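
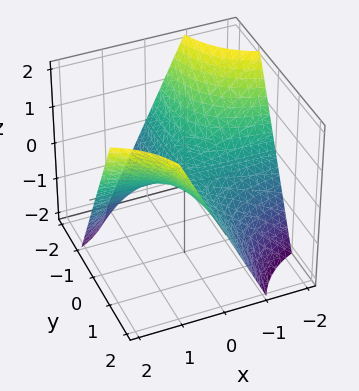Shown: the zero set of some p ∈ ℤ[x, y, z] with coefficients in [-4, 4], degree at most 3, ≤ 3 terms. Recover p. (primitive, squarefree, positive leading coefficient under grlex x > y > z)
x*y - z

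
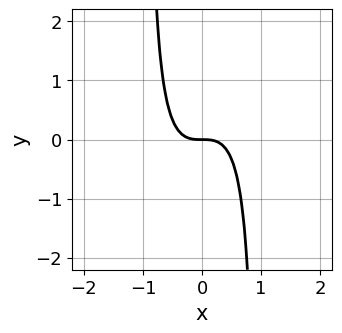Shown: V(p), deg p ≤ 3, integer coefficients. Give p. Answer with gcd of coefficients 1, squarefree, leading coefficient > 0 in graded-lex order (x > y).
2*x^3 - x^2*y + y

(a) deg p = 3. The shape is more complex than any degree-2 curve.
(b) Reading off the gridlines: it crosses the x-axis at the gridline x = 0; it meets the y-axis at y = 0 (among the integer gridlines).
(c) These observations pin down the coefficients.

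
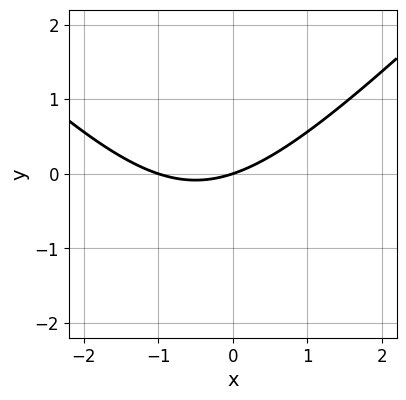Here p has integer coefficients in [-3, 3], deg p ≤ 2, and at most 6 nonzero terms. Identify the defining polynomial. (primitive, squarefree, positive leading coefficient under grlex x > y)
deg p = 2. A generic line meets the curve in up to 2 points.
Observable constraints: the x-axis gridline crossings are at x ∈ {-1, 0}; it crosses the y-axis at the gridline y = 0.
Fitting integer coefficients to these (and the overall shape) gives p.

x^2 - y^2 + x - 3*y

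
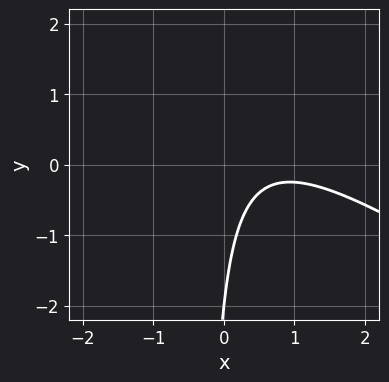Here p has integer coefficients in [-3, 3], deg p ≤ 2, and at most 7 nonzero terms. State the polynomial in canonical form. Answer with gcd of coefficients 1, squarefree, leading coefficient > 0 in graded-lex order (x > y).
(a) deg p = 2.
(b) From the axis intercepts and sections: the curve avoids every integer x-axis point in the box; it crosses the y-axis at the gridline y = -2.
(c) These observations pin down the coefficients.

2*x^2 + 3*x*y - 3*x + y + 2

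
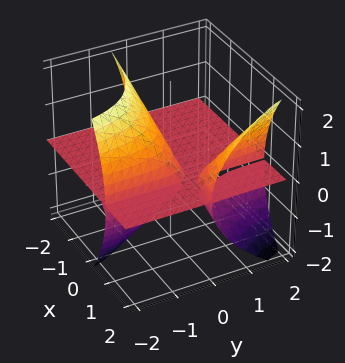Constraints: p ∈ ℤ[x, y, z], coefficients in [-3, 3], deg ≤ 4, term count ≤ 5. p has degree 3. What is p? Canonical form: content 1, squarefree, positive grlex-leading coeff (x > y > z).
There are 3 components.
deg p = 3.
Checking where it meets the axes: the visible y-axis segment lies entirely on the surface; every point of the x-axis in the box is on the surface.
The integer polynomial consistent with all of this is the stated p.

3*x*y*z - z^3 - 3*y*z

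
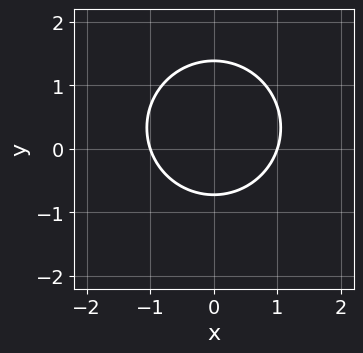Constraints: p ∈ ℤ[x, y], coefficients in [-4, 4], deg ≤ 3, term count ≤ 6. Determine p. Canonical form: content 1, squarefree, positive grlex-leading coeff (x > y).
3*x^2 + 3*y^2 - 2*y - 3

(a) deg p = 2. The shape is more complex than any degree-1 curve.
(b) Symmetries: the x ↦ −x reflection is a symmetry, so x appears only in even powers.
(c) From the visible intercepts: the x-axis gridline crossings are at x ∈ {-1, 1}.
(d) Matching integer coefficients to the picture gives p.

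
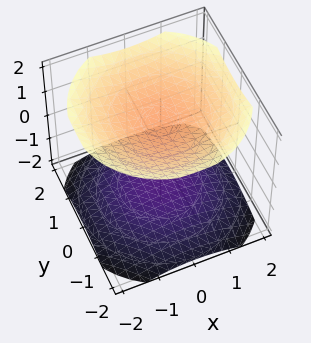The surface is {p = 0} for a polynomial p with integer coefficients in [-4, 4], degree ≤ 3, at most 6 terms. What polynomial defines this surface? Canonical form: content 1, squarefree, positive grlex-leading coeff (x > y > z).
x^2 + y^2 - 2*z^2 + 3

(a) The picture has 2 separate pieces. Treating them together as one polynomial.
(b) The degree is 2 — the shape is more complex than any degree-1 surface.
(c) Symmetries: every cross-section ⟂ z is a circle, so x, y appear only via x² + y².
(d) From the visible intercepts: it misses every integer gridline on the x-axis; it misses every integer gridline on the y-axis.
(e) Assembling these constraints gives the stated polynomial.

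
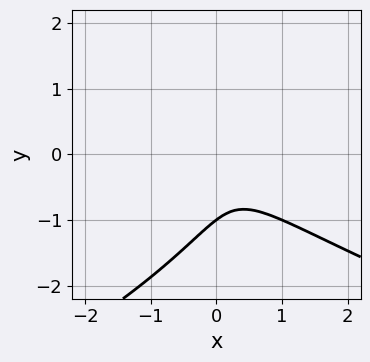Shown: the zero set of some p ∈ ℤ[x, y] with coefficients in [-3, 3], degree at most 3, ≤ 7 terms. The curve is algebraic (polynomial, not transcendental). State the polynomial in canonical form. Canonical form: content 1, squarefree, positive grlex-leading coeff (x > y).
(a) Degree: no degree-2 curve has this shape, so deg p = 3.
(b) From the axis intercepts and sections: one y-axis crossing is at y = -1; it misses every integer gridline on the x-axis.
(c) Matching integer coefficients to the picture gives p.

2*y^3 + 3*x^2 + 3*x*y + y^2 + 1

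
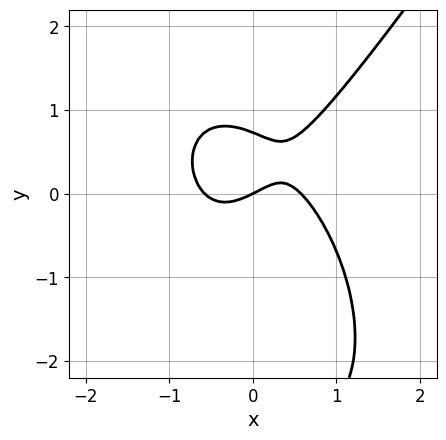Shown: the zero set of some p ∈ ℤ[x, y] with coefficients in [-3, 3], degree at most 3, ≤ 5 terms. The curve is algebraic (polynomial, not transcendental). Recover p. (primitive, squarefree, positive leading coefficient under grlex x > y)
Degree: no degree-2 curve has this shape, so deg p = 3.
Observable constraints: it meets the y-axis at y = 0 (among the integer gridlines); it meets the x-axis at x = 0 (among the integer gridlines).
Solving for integer coefficients yields p as stated.

3*x^3 - y^3 - 2*y^2 - x + 2*y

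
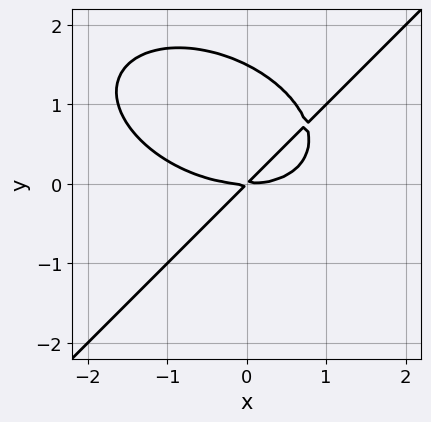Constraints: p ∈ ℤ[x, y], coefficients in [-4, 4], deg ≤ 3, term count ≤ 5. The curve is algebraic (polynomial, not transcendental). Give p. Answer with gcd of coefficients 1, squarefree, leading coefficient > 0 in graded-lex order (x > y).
The degree is 3 — no degree-2 curve has this shape.
Reading off the gridlines: one y-axis crossing is at y = 0; it meets the x-axis at x = 0 (among the integer gridlines).
The integer polynomial consistent with all of this is the stated p.

x^3 + x*y^2 - 2*y^3 - 3*x*y + 3*y^2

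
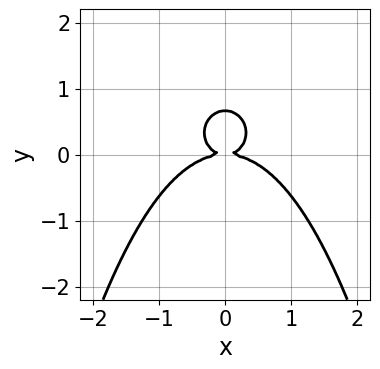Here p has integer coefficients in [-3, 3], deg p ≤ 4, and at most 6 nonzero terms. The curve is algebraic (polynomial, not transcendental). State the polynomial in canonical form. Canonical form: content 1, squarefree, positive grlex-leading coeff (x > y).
2*x^4 + 2*x^2*y^2 + 2*x^2*y + 3*y^3 - 2*y^2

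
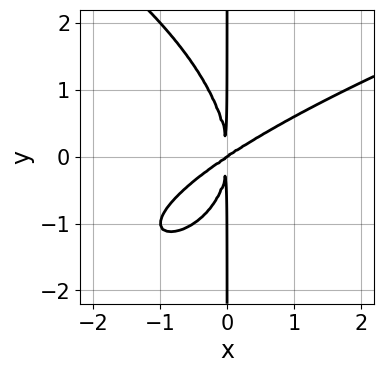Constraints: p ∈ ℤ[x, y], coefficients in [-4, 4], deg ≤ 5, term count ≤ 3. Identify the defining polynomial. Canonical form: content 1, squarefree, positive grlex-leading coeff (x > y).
The degree is 4 — a generic line meets the curve in up to 4 points.
Against the integer gridlines: the visible y-axis segment lies entirely on the curve; it meets the x-axis at x = 0 (among the integer gridlines).
The integer polynomial consistent with all of this is the stated p.

x*y^3 - 2*x^3 + 3*x^2*y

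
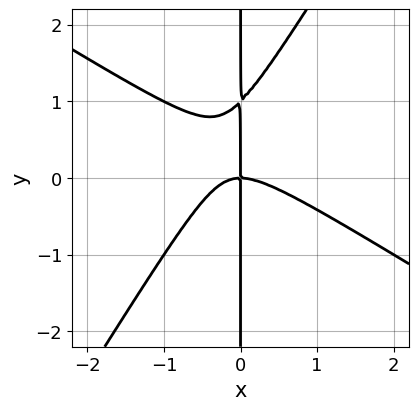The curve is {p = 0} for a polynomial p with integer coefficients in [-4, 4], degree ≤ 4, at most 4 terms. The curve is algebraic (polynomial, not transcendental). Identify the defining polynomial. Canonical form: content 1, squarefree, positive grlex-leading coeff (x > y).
(a) The degree is 3 — a generic line meets the curve in up to 3 points.
(b) Checking where it meets the axes: every point of the y-axis in the box is on the curve; it crosses the x-axis at the gridline x = 0.
(c) Putting this together gives p.

x^3 + x^2*y - x*y^2 + x*y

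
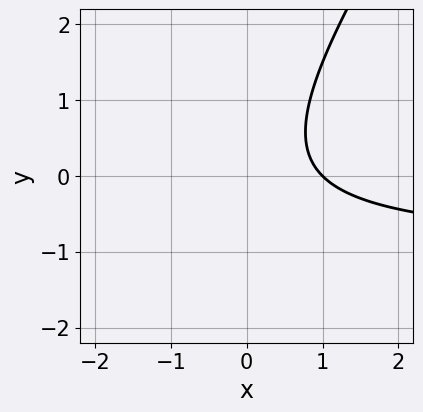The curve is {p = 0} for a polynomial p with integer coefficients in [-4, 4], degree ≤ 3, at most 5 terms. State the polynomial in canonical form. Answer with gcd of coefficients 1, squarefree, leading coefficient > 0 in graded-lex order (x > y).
3*x*y - 2*y^2 + 3*x - 3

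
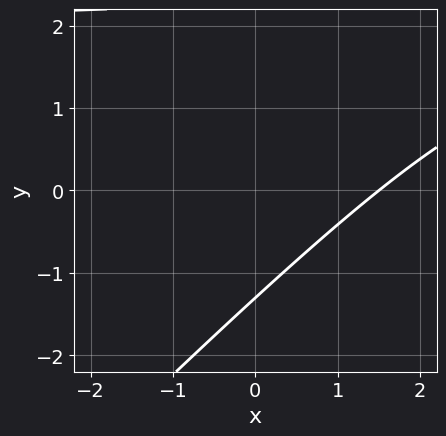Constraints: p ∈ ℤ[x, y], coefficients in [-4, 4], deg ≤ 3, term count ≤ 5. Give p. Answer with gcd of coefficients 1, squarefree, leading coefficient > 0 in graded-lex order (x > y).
(a) deg p = 2. No degree-1 curve has this shape.
(b) Matching integer coefficients to the picture gives p.

x*y - y^2 - 2*x + y + 3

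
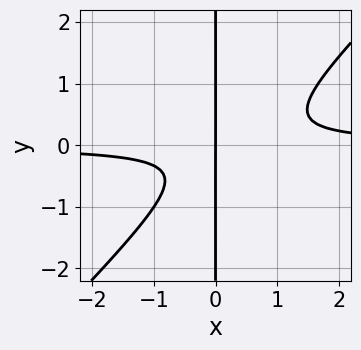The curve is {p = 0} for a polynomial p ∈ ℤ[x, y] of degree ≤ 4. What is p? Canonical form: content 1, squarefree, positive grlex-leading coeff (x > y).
The degree is 3 — the shape is more complex than any degree-2 curve.
From the visible intercepts: the visible y-axis segment lies entirely on the curve; it crosses the x-axis at the gridline x = 0.
Putting this together gives p.

3*x^2*y - 3*x*y^2 - x*y - x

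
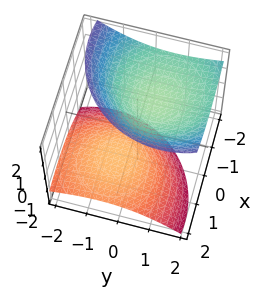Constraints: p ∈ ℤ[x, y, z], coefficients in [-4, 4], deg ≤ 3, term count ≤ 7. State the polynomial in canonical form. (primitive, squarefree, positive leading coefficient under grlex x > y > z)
First, I count 2 distinct pieces. They look like related sheets of one shape, so recover p as a whole.
Next, deg p = 2. The shape is more complex than any degree-1 surface.
Next, observable constraints: no y-intercept at any integer in the box; among the integer gridlines, it crosses the z-axis at z ∈ {-1, 1}.
Finally, these observations pin down the coefficients.

2*x^2 + 3*x*z + 2*y^2 - 2*y*z - 3*z^2 + 3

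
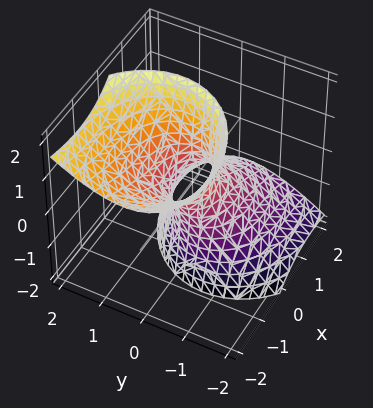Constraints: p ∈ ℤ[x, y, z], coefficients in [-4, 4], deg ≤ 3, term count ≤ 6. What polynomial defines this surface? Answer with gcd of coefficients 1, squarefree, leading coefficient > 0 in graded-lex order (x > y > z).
2*x^2 + 3*x*z + 3*y^2 - 2*y*z - z^2 - 1

First, the degree is 2 — the shape is more complex than any degree-1 surface.
Next, reading off the gridlines: it misses every integer gridline on the z-axis.
Finally, assembling these constraints gives the stated polynomial.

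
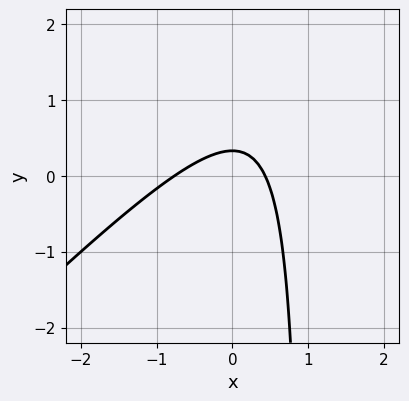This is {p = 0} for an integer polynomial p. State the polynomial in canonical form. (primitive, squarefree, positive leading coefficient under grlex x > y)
3*x^2 - 3*x*y + x + 3*y - 1

Degree: a generic line meets the curve in up to 2 points, so deg p = 2.
The integer polynomial consistent with all of this is the stated p.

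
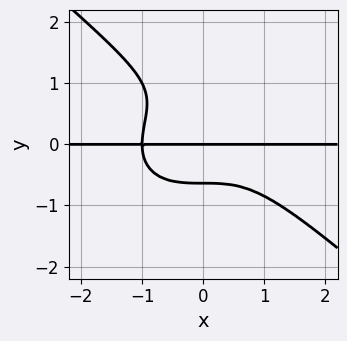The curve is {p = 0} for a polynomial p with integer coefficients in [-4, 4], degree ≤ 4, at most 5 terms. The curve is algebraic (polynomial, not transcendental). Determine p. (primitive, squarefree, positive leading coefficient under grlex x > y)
2*x^3*y + 3*y^4 - 3*y^3 + 2*y

1. The degree is 4 — no degree-3 curve has this shape.
2. Against the integer gridlines: it meets the y-axis at y = 0 (among the integer gridlines); every point of the x-axis in the box is on the curve.
3. The integer polynomial consistent with all of this is the stated p.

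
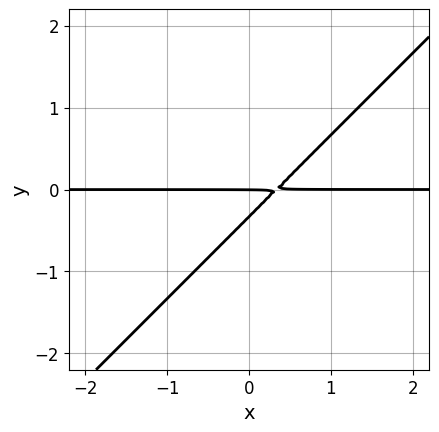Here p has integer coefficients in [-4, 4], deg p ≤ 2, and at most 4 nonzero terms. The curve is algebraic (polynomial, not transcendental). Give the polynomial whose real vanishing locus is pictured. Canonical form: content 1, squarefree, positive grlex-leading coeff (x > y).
3*x*y - 3*y^2 - y

1. deg p = 2.
2. Against the integer gridlines: it meets the y-axis at y = 0 (among the integer gridlines); every point of the x-axis in the box is on the curve.
3. Solving for integer coefficients yields p as stated.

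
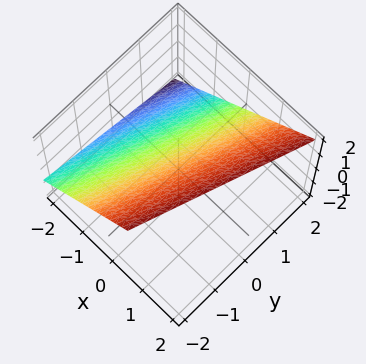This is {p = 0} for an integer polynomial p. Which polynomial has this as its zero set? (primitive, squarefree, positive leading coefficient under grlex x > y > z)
First, deg p = 1. The surface is flat (a plane).
Next, from the visible intercepts: it crosses the y-axis at the gridline y = 2.
Finally, fitting integer coefficients to these (and the overall shape) gives p.

3*x - y - 3*z + 2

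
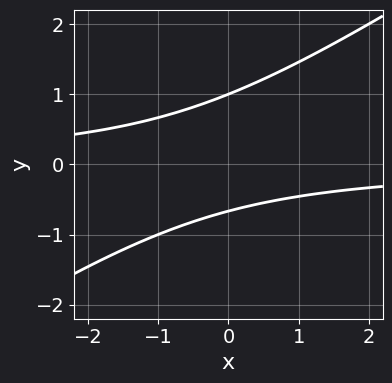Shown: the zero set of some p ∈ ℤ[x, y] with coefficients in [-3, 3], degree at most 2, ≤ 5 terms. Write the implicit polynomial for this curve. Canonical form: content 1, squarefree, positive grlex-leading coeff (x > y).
2*x*y - 3*y^2 + y + 2

The degree is 2 — the shape is more complex than any degree-1 curve.
From the visible intercepts: the curve avoids every integer x-axis point in the box; it crosses the y-axis at the gridline y = 1.
Assembling these constraints gives the stated polynomial.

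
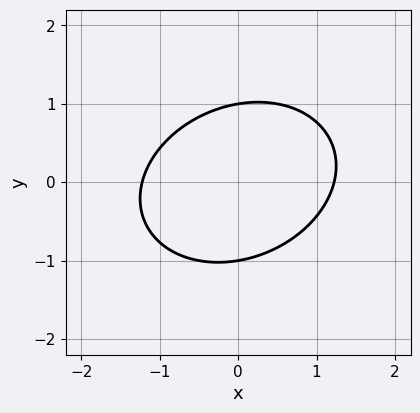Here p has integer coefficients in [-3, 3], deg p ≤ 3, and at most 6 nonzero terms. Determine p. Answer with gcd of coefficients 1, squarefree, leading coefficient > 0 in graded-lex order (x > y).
2*x^2 - x*y + 3*y^2 - 3

deg p = 2.
Reading off the gridlines: among the integer gridlines, it crosses the y-axis at y ∈ {-1, 1}.
These observations pin down the coefficients.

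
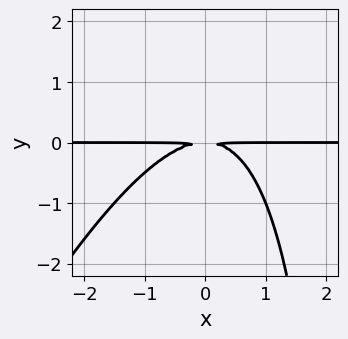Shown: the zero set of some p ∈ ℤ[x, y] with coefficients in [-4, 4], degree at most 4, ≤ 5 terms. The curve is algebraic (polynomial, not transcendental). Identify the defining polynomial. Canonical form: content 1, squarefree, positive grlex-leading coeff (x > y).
First, deg p = 3. A generic line meets the curve in up to 3 points.
Then, observable constraints: the visible x-axis segment lies entirely on the curve.
Finally, putting this together gives p.

2*x^2*y - x*y^2 + 3*y^2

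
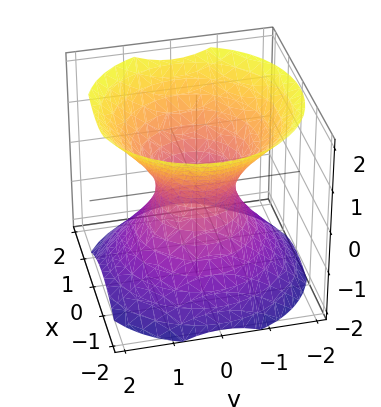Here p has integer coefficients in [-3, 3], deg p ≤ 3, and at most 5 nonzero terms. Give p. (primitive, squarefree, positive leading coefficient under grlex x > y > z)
3*x^2 + 3*y^2 - 3*z^2 - 2

Degree: one connected sheet with a waist; a quadric, so deg p = 2.
Symmetries: it's symmetric under z → −z, forcing even powers of z; the z-axis is an axis of rotation, so x and y enter only as x² + y².
Observable constraints: a circular section at z = 0 has radius between 0 and 1; it misses every integer gridline on the z-axis.
The integer polynomial consistent with all of this is the stated p.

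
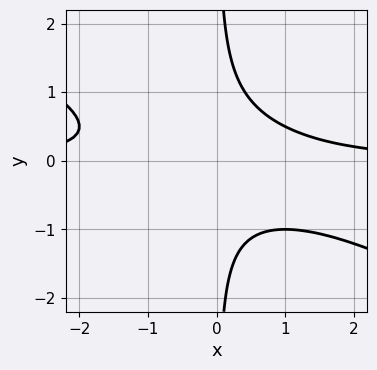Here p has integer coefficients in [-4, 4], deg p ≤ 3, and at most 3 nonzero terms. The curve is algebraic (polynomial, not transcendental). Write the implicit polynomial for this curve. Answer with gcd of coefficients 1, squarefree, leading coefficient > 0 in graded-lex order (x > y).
(a) deg p = 3.
(b) Checking where it meets the axes: no x-intercept at any integer in the box; no y-intercept at any integer in the box.
(c) Together with the visible shape, these determine p as stated.

x^2*y + 2*x*y^2 - 1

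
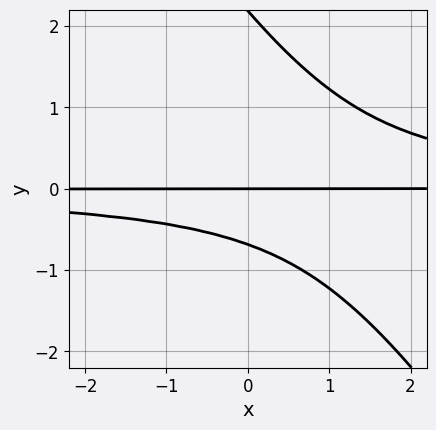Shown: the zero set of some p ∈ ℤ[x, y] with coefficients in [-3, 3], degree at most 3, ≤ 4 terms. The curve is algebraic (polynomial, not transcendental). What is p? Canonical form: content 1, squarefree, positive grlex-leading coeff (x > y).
3*x*y^2 + 2*y^3 - 3*y^2 - 3*y

1. deg p = 3. A generic line meets the curve in up to 3 points.
2. Against the integer gridlines: it meets the y-axis at y = 0 (among the integer gridlines); the visible x-axis segment lies entirely on the curve.
3. Matching integer coefficients to the picture gives p.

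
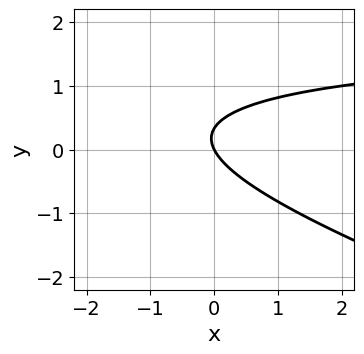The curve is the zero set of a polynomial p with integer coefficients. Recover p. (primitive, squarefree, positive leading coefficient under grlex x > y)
First, deg p = 2. A generic line meets the curve in up to 2 points.
Next, from the visible intercepts: it crosses the x-axis at the gridline x = 0; one y-axis crossing is at y = 0.
Finally, assembling these constraints gives the stated polynomial.

x*y + 3*y^2 - 2*x - y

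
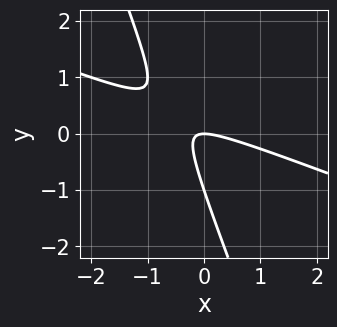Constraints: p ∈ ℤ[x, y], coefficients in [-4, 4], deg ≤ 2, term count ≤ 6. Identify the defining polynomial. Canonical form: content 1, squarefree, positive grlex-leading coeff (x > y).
x^2 + 3*x*y + y^2 + y

Degree: no degree-1 curve has this shape, so deg p = 2.
Against the integer gridlines: one x-axis crossing is at x = 0; the y-axis gridline crossings are at y ∈ {-1, 0}.
The integer polynomial consistent with all of this is the stated p.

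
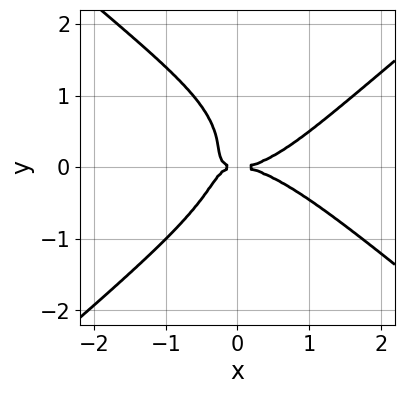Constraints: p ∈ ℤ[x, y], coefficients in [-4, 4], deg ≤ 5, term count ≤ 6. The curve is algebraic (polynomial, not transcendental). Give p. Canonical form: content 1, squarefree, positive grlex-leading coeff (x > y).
(a) The degree is 4 — a generic line meets the curve in up to 4 points.
(b) From the visible intercepts: it crosses the y-axis at the gridline y = 0; it crosses the x-axis at the gridline x = 0.
(c) Matching integer coefficients to the picture gives p.

x^4 - 2*y^4 - 3*x*y^2 + y^3 - y^2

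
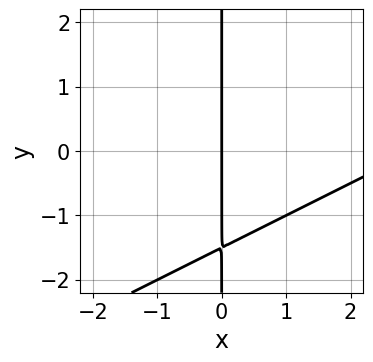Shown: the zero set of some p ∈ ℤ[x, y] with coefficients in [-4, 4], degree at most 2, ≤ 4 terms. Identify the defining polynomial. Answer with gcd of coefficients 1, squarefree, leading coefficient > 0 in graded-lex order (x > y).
x^2 - 2*x*y - 3*x

deg p = 2. The shape is more complex than any degree-1 curve.
Observable constraints: the visible y-axis segment lies entirely on the curve; one x-axis crossing is at x = 0.
Together with the visible shape, these determine p as stated.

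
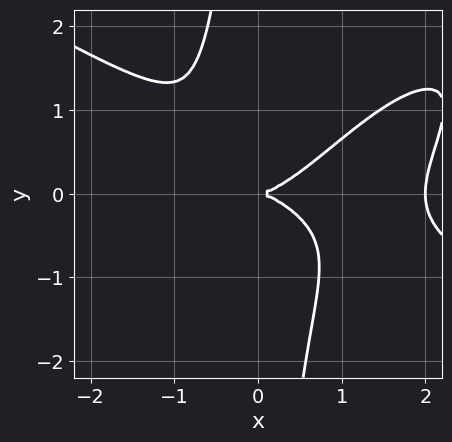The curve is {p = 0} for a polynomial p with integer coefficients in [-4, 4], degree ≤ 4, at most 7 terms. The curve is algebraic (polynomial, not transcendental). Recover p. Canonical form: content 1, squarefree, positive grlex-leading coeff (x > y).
First, the degree is 4 — a generic line meets the curve in up to 4 points.
Then, from the visible intercepts: among the integer gridlines, it crosses the x-axis at x ∈ {0, 2}; it meets the y-axis at y = 0 (among the integer gridlines).
Finally, the integer polynomial consistent with all of this is the stated p.

x^4 - 2*x^2*y^2 + 2*x*y^3 - 2*x^3 + 3*y^2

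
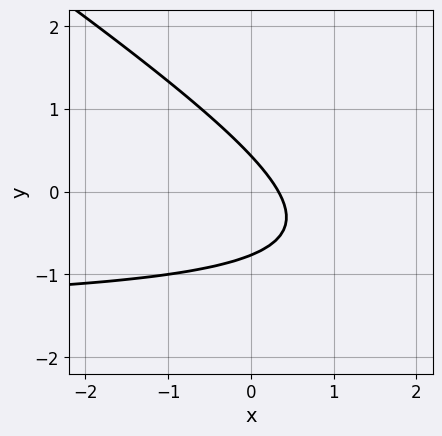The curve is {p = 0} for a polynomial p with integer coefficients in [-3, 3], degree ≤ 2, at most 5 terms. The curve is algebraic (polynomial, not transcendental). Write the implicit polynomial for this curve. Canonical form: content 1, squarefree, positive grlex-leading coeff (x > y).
2*x*y + 3*y^2 + 3*x + y - 1

Degree: no degree-1 curve has this shape, so deg p = 2.
Matching integer coefficients to the picture gives p.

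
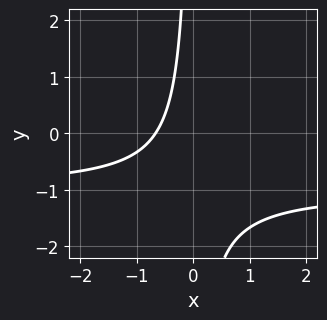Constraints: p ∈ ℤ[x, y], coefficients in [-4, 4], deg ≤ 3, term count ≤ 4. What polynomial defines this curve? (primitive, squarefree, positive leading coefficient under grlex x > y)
3*x*y + 3*x + 2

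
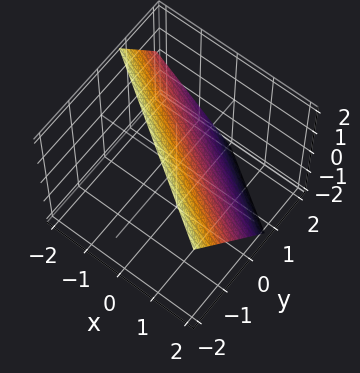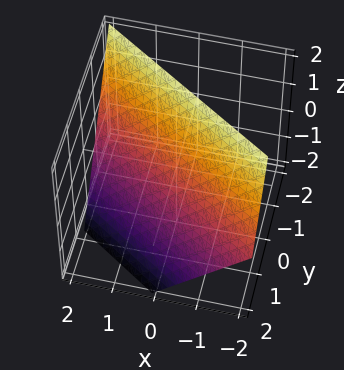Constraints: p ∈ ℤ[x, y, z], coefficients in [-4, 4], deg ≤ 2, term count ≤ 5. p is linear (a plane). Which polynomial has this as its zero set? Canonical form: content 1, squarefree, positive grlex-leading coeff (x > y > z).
2*x + 3*y + 2*z - 2

(a) The degree is 1 — the surface is flat (a plane).
(b) Checking where it meets the axes: one x-axis crossing is at x = 1; it meets the z-axis at z = 1 (among the integer gridlines).
(c) Matching integer coefficients to the picture gives p.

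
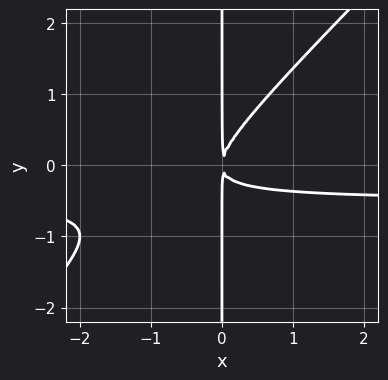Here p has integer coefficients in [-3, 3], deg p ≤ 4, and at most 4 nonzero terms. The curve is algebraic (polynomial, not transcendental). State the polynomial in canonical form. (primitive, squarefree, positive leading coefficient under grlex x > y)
2*x^2*y - 2*x*y^2 + x^2

(a) deg p = 3.
(b) Reading off the gridlines: every point of the y-axis in the box is on the curve.
(c) Matching integer coefficients to the picture gives p.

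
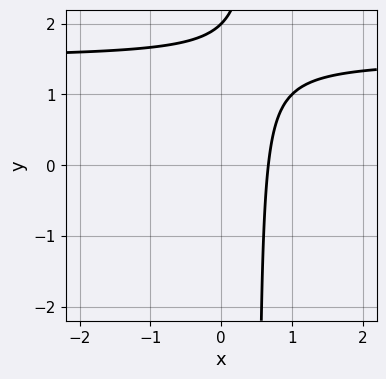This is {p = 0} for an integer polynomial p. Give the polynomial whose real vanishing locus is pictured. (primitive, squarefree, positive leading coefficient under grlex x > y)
First, deg p = 2. The shape is more complex than any degree-1 curve.
Then, from the axis intercepts and sections: it meets the y-axis at y = 2 (among the integer gridlines).
Finally, these observations pin down the coefficients.

2*x*y - 3*x - y + 2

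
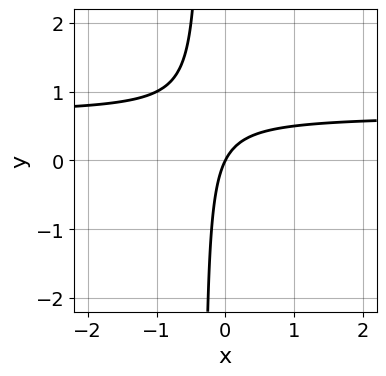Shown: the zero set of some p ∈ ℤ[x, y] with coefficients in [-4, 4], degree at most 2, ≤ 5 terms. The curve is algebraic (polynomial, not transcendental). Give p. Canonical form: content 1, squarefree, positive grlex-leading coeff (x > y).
3*x*y - 2*x + y

1. Degree: a generic line meets the curve in up to 2 points, so deg p = 2.
2. Reading off the gridlines: it crosses the x-axis at the gridline x = 0; one y-axis crossing is at y = 0.
3. Together with the visible shape, these determine p as stated.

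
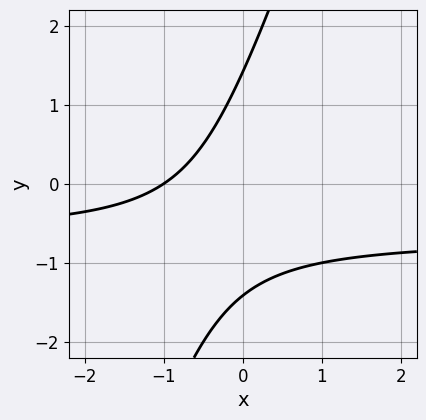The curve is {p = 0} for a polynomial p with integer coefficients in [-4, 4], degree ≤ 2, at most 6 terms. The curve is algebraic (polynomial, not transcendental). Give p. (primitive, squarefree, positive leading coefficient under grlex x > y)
3*x*y - y^2 + 2*x + 2

The degree is 2 — a generic line meets the curve in up to 2 points.
Against the integer gridlines: one x-axis crossing is at x = -1.
Fitting integer coefficients to these (and the overall shape) gives p.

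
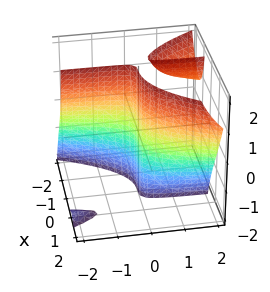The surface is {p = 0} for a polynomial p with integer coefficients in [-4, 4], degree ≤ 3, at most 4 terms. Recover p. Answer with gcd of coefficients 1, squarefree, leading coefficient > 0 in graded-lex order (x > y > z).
1. There are 3 components. Treating them together as one polynomial.
2. The degree is 3 — a generic line meets the surface in up to 3 points.
3. Checking where it meets the axes: the visible z-axis segment lies entirely on the surface; it crosses the x-axis at the gridline x = 0; it meets the y-axis at y = 0 (among the integer gridlines).
4. The integer polynomial consistent with all of this is the stated p.

2*x^3 - 2*x*y*z - x*y - 2*y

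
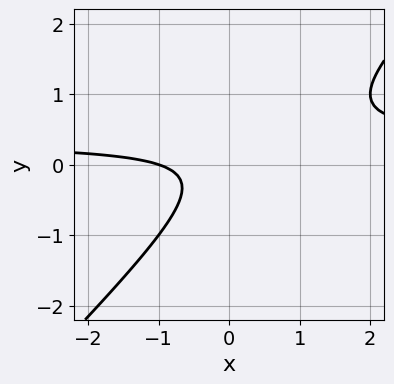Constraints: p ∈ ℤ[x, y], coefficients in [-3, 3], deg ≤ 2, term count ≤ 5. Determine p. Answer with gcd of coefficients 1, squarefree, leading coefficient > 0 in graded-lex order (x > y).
3*x*y - 3*y^2 - x - 1

Degree: a generic line meets the curve in up to 2 points, so deg p = 2.
Checking where it meets the axes: it meets the x-axis at x = -1 (among the integer gridlines); it misses every integer gridline on the y-axis.
The integer polynomial consistent with all of this is the stated p.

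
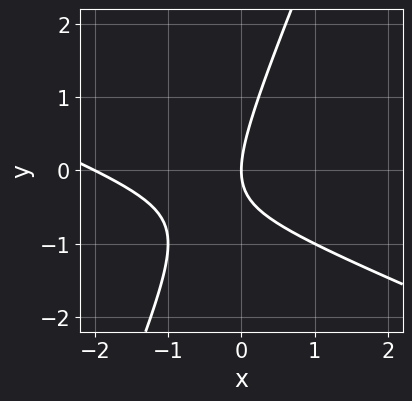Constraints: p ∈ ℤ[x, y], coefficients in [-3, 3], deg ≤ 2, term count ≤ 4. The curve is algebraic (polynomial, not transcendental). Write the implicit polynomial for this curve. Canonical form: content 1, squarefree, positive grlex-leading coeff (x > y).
x^2 + 2*x*y - y^2 + 2*x

First, deg p = 2. A generic line meets the curve in up to 2 points.
Then, from the visible intercepts: the x-axis gridline crossings are at x ∈ {-2, 0}; one y-axis crossing is at y = 0.
Finally, the integer polynomial consistent with all of this is the stated p.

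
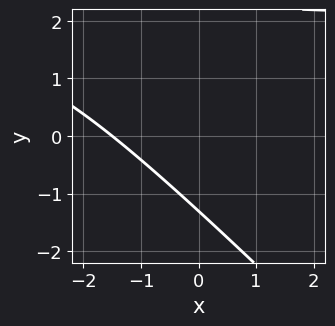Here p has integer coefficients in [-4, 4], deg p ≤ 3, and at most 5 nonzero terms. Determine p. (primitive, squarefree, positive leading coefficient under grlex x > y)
x*y + y^2 - 2*x - y - 3

1. deg p = 2. A generic line meets the curve in up to 2 points.
2. Matching integer coefficients to the picture gives p.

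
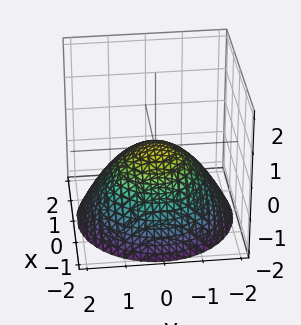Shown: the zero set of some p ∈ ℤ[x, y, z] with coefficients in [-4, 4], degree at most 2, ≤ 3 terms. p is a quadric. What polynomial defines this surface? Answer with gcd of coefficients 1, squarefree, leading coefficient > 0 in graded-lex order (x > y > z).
Degree: a paraboloid; a quadric, so deg p = 2.
By symmetry, the z-axis is an axis of rotation, so x and y enter only as x² + y².
Observable constraints: it crosses the x-axis at the gridline x = 0; one z-axis crossing is at z = 0; a circular section at z = -1 has radius between 1 and 2; one y-axis crossing is at y = 0.
Together with the visible shape, these determine p as stated.

x^2 + y^2 + 2*z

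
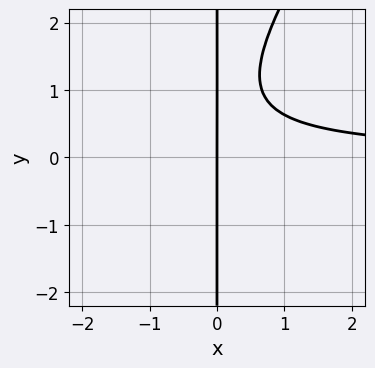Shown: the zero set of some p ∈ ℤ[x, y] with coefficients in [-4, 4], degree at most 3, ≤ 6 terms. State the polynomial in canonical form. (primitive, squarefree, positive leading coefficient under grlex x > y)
3*x^2*y - 2*x*y^2 + 3*x*y - 3*x

1. Degree: a generic line meets the curve in up to 3 points, so deg p = 3.
2. Against the integer gridlines: it meets the x-axis at x = 0 (among the integer gridlines); every point of the y-axis in the box is on the curve.
3. Assembling these constraints gives the stated polynomial.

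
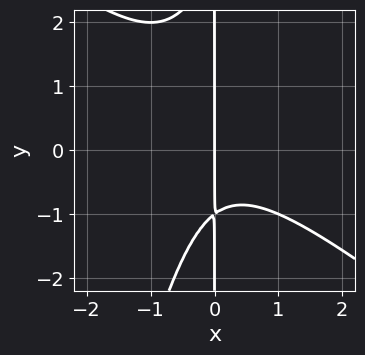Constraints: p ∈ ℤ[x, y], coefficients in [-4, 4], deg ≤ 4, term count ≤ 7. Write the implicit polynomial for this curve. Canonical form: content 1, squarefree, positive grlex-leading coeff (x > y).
3*x^3 + 3*x^2*y - x*y^2 + 2*x*y + 3*x

1. The degree is 3 — no degree-2 curve has this shape.
2. Observable constraints: it meets the x-axis at x = 0 (among the integer gridlines); every point of the y-axis in the box is on the curve.
3. Solving for integer coefficients yields p as stated.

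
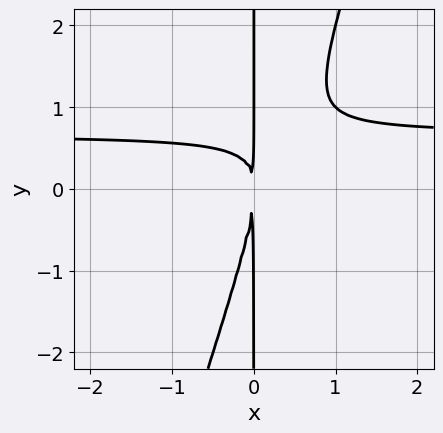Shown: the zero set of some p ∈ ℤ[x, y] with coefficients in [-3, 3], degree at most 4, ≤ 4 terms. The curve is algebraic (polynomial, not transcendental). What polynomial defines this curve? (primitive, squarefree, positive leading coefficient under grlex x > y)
First, the degree is 3 — a generic line meets the curve in up to 3 points.
Next, from the visible intercepts: every point of the y-axis in the box is on the curve.
Finally, matching integer coefficients to the picture gives p.

3*x^2*y - x*y^2 - 2*x^2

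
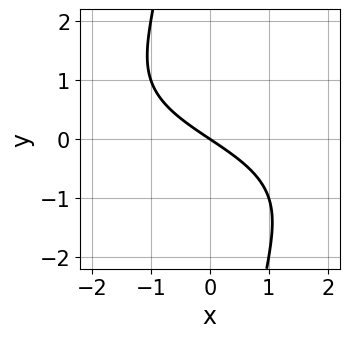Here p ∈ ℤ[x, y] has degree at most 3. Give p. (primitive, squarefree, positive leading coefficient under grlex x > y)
x*y^2 + 2*x + 3*y

1. Degree: the shape is more complex than any degree-2 curve, so deg p = 3.
2. From the axis intercepts and sections: it meets the y-axis at y = 0 (among the integer gridlines); it meets the x-axis at x = 0 (among the integer gridlines).
3. The integer polynomial consistent with all of this is the stated p.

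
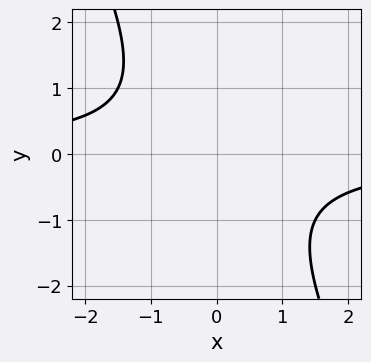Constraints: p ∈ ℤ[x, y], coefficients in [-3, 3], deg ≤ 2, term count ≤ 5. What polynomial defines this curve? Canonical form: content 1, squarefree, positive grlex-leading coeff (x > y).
2*x*y + y^2 + 2

First, degree: the shape is more complex than any degree-1 curve, so deg p = 2.
Then, against the integer gridlines: the curve avoids every integer y-axis point in the box; the curve avoids every integer x-axis point in the box.
Finally, matching integer coefficients to the picture gives p.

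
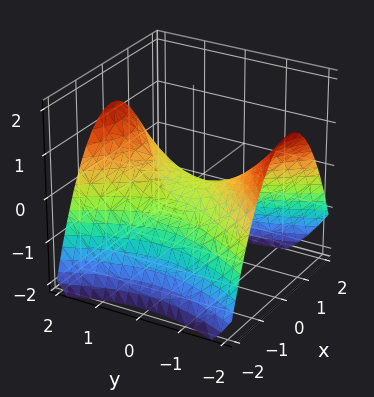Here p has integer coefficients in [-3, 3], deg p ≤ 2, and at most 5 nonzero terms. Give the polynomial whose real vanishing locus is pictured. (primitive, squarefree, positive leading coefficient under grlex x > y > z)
2*x^2 - y^2 + 3*z

(a) The degree is 2 — a hyperbolic paraboloid; a quadric.
(b) Symmetries: mirror symmetry y ↦ −y ⇒ only even powers of y; mirror symmetry x ↦ −x ⇒ only even powers of x.
(c) Against the integer gridlines: it crosses the x-axis at the gridline x = 0; one z-axis crossing is at z = 0; it meets the y-axis at y = 0 (among the integer gridlines).
(d) Together with the visible shape, these determine p as stated.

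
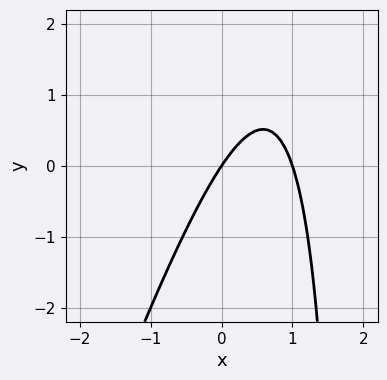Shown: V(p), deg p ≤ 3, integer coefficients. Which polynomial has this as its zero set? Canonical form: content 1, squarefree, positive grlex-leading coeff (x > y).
3*x^2 - x*y - 3*x + 2*y

The degree is 2 — the shape is more complex than any degree-1 curve.
Observable constraints: it crosses the y-axis at the gridline y = 0; the x-axis gridline crossings are at x ∈ {0, 1}.
Together with the visible shape, these determine p as stated.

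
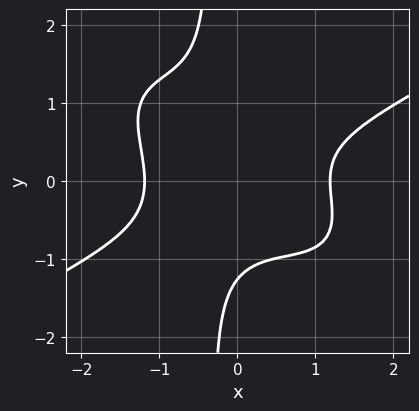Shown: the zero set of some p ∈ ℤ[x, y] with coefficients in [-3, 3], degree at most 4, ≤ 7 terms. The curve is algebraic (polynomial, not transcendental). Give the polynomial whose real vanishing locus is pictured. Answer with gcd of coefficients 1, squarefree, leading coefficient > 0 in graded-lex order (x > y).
(a) Degree: no degree-3 curve has this shape, so deg p = 4.
(b) Solving for integer coefficients yields p as stated.

x^4 - 2*x^2*y^2 - 3*x*y^3 - y^3 - 2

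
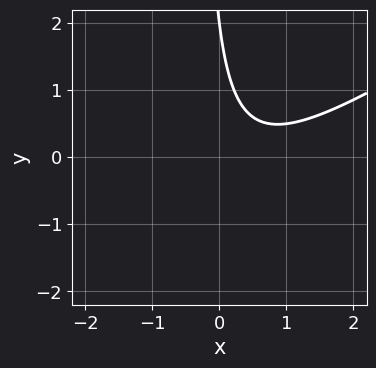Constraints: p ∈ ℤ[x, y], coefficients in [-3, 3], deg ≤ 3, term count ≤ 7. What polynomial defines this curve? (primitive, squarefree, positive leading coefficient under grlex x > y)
2*x^2 - 3*x*y - 2*x - y + 2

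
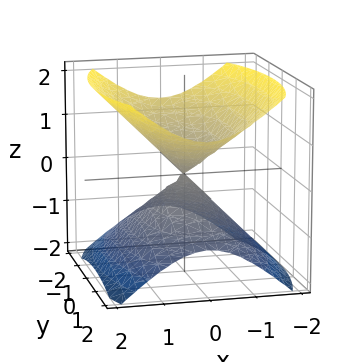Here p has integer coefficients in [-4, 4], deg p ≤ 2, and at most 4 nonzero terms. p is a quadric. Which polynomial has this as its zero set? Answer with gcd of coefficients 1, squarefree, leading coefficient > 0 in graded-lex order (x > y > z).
There are 2 components. Treating them together as one polynomial.
Degree: a double cone through the origin; a quadric, so deg p = 2.
Symmetries: mirror symmetry z ↦ −z ⇒ only even powers of z; mirror symmetry y ↦ −y ⇒ only even powers of y; the x ↦ −x reflection is a symmetry, so x appears only in even powers.
Reading off the gridlines: it crosses the x-axis at the gridline x = 0; it meets the y-axis at y = 0 (among the integer gridlines); it crosses the z-axis at the gridline z = 0.
Matching integer coefficients to the picture gives p.

3*x^2 + y^2 - 3*z^2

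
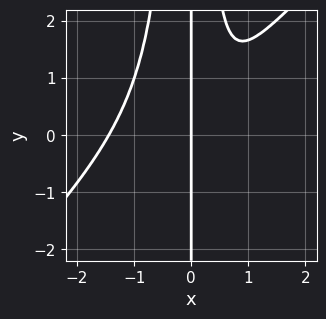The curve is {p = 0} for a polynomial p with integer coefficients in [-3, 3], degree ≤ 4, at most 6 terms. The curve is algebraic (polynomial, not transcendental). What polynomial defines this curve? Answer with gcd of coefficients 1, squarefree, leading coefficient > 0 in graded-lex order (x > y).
3*x^4 - 3*x^3*y + 2*x^3 - 2*x^2 + 2*x

The degree is 4 — the shape is more complex than any degree-3 curve.
Checking where it meets the axes: the visible y-axis segment lies entirely on the curve; it crosses the x-axis at the gridline x = 0.
Putting this together gives p.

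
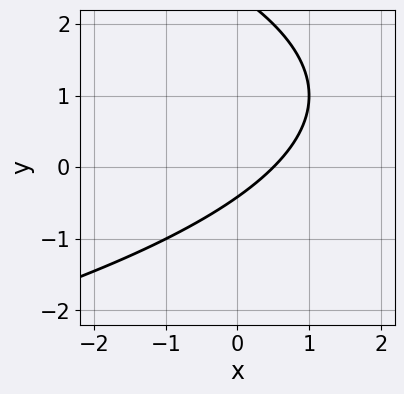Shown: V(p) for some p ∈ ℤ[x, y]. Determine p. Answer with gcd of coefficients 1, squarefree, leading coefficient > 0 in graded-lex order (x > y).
deg p = 2. A generic line meets the curve in up to 2 points.
Solving for integer coefficients yields p as stated.

y^2 + 2*x - 2*y - 1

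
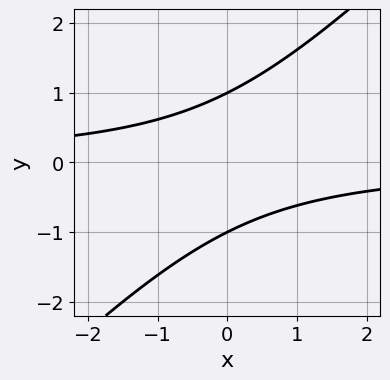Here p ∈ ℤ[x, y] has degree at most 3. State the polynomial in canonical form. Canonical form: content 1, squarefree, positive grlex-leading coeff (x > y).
x*y - y^2 + 1

First, deg p = 2. A generic line meets the curve in up to 2 points.
Next, checking where it meets the axes: the y-axis gridline crossings are at y ∈ {-1, 1}; no x-intercept at any integer in the box.
Finally, these observations pin down the coefficients.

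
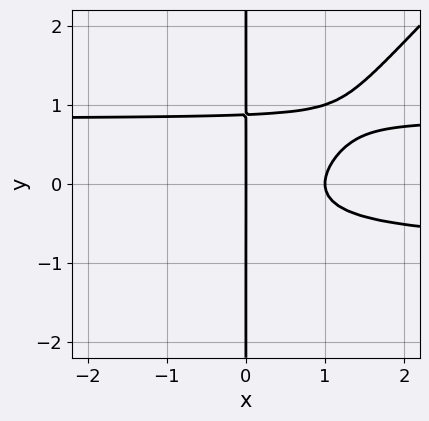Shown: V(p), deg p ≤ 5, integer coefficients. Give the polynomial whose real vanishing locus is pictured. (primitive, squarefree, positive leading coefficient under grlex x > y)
3*x^2*y^2 - 3*x*y^3 - 2*x^2 + 2*x

1. deg p = 4.
2. Reading off the gridlines: the x-axis gridline crossings are at x ∈ {0, 1}; the visible y-axis segment lies entirely on the curve.
3. Together with the visible shape, these determine p as stated.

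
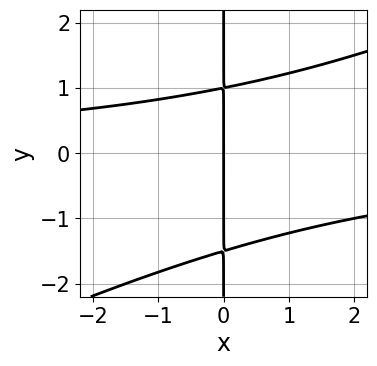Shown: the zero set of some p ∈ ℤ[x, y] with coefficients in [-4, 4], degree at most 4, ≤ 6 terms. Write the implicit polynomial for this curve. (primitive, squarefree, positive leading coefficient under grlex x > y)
x^2*y - 2*x*y^2 - x*y + 3*x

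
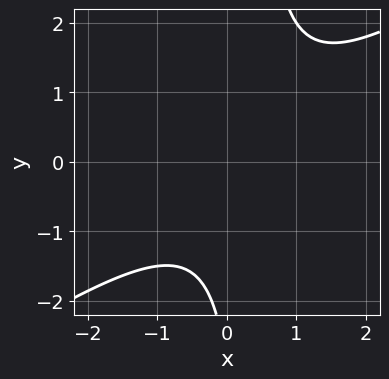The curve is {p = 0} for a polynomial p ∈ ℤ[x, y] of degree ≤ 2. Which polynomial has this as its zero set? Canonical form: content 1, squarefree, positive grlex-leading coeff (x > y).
2*x^2 - 3*x*y - x + y + 3

deg p = 2. A generic line meets the curve in up to 2 points.
Reading off the gridlines: it misses every integer gridline on the y-axis; no x-intercept at any integer in the box.
Putting this together gives p.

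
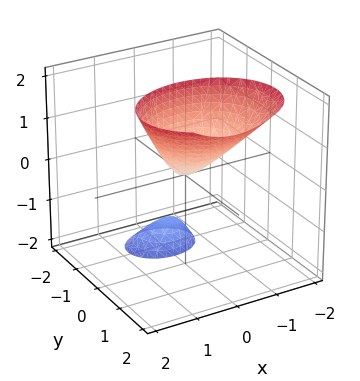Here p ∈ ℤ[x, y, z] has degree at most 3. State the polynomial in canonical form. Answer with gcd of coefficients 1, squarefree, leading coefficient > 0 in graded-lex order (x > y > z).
2*x^2 + 3*y^2 - 3*y*z - z

First, I count 2 distinct pieces.
Next, deg p = 2.
Next, from the axis intercepts and sections: it crosses the z-axis at the gridline z = 0; it crosses the x-axis at the gridline x = 0.
Finally, these observations pin down the coefficients.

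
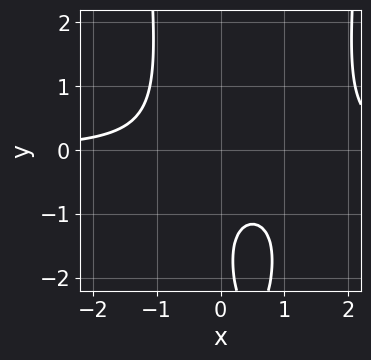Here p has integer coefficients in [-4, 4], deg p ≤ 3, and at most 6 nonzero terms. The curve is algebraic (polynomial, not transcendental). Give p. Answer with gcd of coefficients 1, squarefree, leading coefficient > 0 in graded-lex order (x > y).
The degree is 3 — a generic line meets the curve in up to 3 points.
Reading off the gridlines: it misses every integer gridline on the x-axis; the curve avoids every integer y-axis point in the box.
Matching integer coefficients to the picture gives p.

3*x^2*y - 3*x*y - y^2 - 3*y - 3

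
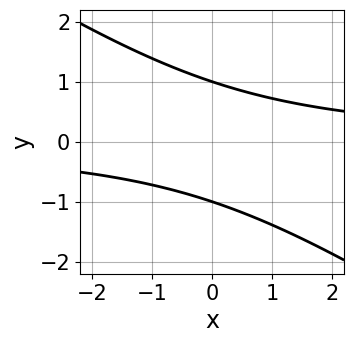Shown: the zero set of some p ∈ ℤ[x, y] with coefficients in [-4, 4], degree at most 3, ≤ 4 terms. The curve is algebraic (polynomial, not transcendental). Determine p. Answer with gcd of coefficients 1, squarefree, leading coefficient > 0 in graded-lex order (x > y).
1. The degree is 2 — no degree-1 curve has this shape.
2. From the visible intercepts: the curve avoids every integer x-axis point in the box; among the integer gridlines, it crosses the y-axis at y ∈ {-1, 1}.
3. Matching integer coefficients to the picture gives p.

2*x*y + 3*y^2 - 3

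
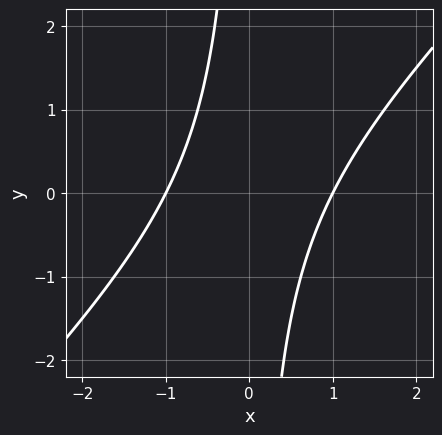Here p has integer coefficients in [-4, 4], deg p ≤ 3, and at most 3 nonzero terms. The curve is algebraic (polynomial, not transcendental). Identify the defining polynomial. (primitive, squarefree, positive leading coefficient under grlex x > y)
x^2 - x*y - 1

Degree: the shape is more complex than any degree-1 curve, so deg p = 2.
Checking where it meets the axes: the curve avoids every integer y-axis point in the box; the x-axis gridline crossings are at x ∈ {-1, 1}.
Fitting integer coefficients to these (and the overall shape) gives p.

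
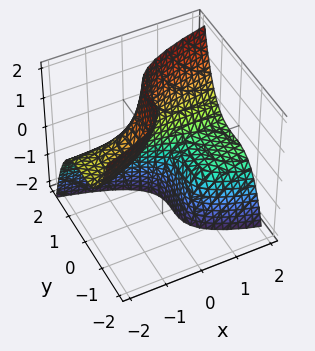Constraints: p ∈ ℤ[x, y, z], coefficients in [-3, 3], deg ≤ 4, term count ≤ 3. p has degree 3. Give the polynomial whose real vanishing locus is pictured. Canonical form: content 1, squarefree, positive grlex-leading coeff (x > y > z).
Degree: no degree-2 surface has this shape, so deg p = 3.
Checking where it meets the axes: the surface avoids every integer x-axis point in the box; it misses every integer gridline on the z-axis.
Assembling these constraints gives the stated polynomial.

3*y^3 - 3*x*z - 2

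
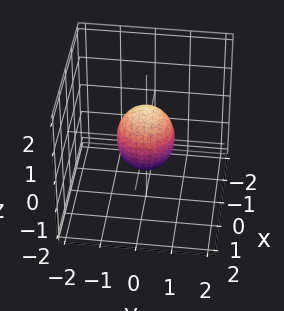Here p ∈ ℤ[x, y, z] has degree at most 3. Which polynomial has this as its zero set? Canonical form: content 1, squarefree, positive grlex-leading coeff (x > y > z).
(a) The degree is 2 — a closed, bounded, convex surface; a quadric.
(b) Symmetries: mirror symmetry z ↦ −z ⇒ only even powers of z; every cross-section ⟂ z is a circle, so x, y appear only via x² + y².
(c) From the axis intercepts and sections: a circular section at z = 0 has radius between 0 and 1; among the integer gridlines, it crosses the z-axis at z ∈ {-1, 1}.
(d) Together with the visible shape, these determine p as stated.

3*x^2 + 3*y^2 + 2*z^2 - 2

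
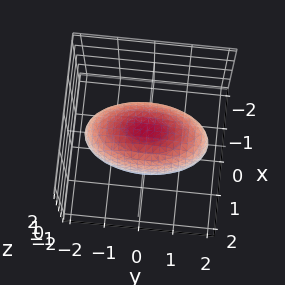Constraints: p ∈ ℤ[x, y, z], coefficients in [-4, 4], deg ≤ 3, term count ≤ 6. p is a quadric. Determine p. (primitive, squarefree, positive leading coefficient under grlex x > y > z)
3*x^2 + y^2 + 2*z^2 - 3

1. deg p = 2. A closed, bounded, convex surface; a quadric.
2. Symmetries: the x ↦ −x reflection is a symmetry, so x appears only in even powers; mirror symmetry z ↦ −z ⇒ only even powers of z; it's symmetric under y → −y, forcing even powers of y.
3. Reading off the gridlines: among the integer gridlines, it crosses the x-axis at x ∈ {-1, 1}.
4. The integer polynomial consistent with all of this is the stated p.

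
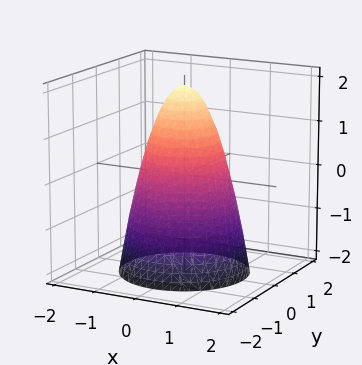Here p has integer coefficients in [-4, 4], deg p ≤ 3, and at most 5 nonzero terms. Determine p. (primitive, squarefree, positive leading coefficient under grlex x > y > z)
First, deg p = 2. No degree-1 surface has this shape.
Next, symmetries: the z-axis is an axis of rotation, so x and y enter only as x² + y².
Then, from the visible intercepts: among the integer gridlines, it crosses the x-axis at x ∈ {-1, 1}; a circular section at z = -1 has radius between 1 and 2; among the integer gridlines, it crosses the y-axis at y ∈ {-1, 1}.
Finally, putting this together gives p. Check: (0, 0, 2) on the z-axis lies on the surface, and p(0, 0, 2) = 0. ✓

2*x^2 + 2*y^2 + z - 2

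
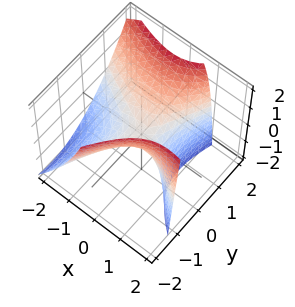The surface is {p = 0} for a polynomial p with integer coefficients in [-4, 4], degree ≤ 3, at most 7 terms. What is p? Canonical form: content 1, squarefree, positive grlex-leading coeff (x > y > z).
2*x^2 + 3*x*y - 2*x*z - 2*y^2 + 3*z

1. deg p = 2.
2. From the visible intercepts: it crosses the z-axis at the gridline z = 0; one x-axis crossing is at x = 0; one y-axis crossing is at y = 0.
3. Solving for integer coefficients yields p as stated.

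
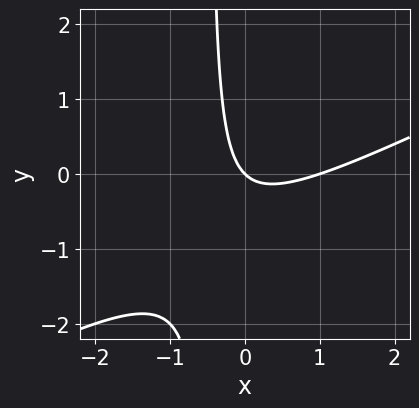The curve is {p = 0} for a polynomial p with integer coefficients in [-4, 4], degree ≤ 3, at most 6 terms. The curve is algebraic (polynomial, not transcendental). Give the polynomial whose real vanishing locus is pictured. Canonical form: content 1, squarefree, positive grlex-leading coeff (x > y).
First, the degree is 2 — no degree-1 curve has this shape.
Next, checking where it meets the axes: one y-axis crossing is at y = 0; the x-axis gridline crossings are at x ∈ {0, 1}.
Finally, matching integer coefficients to the picture gives p.

x^2 - 2*x*y - x - y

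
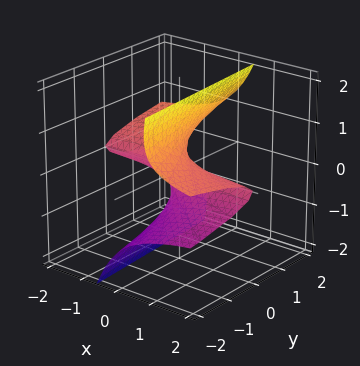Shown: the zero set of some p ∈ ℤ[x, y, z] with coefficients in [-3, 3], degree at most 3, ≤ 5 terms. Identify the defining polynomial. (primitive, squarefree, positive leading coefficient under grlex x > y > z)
1. The degree is 3 — no degree-2 surface has this shape.
2. From the axis intercepts and sections: it crosses the y-axis at the gridline y = 0; the visible x-axis segment lies entirely on the surface.
3. Matching integer coefficients to the picture gives p.

3*x*z^2 - z^3 + y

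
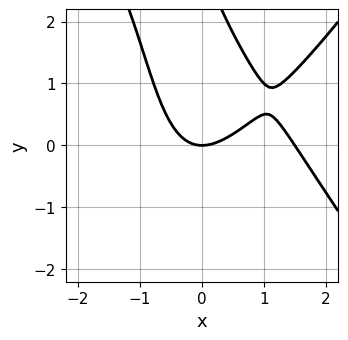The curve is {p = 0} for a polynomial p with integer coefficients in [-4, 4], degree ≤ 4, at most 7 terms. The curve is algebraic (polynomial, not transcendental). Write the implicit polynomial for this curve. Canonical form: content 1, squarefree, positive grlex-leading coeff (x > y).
(a) Degree: a generic line meets the curve in up to 3 points, so deg p = 3.
(b) Checking where it meets the axes: one y-axis crossing is at y = 0; it meets the x-axis at x = 0 (among the integer gridlines).
(c) These observations pin down the coefficients.

2*x^3 - x*y^2 - 3*x^2 - y^2 + 3*y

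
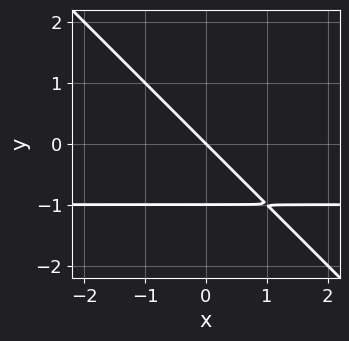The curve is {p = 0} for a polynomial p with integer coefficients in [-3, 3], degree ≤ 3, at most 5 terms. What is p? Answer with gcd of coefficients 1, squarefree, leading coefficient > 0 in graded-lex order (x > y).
x*y + y^2 + x + y

Degree: a generic line meets the curve in up to 2 points, so deg p = 2.
Checking where it meets the axes: among the integer gridlines, it crosses the y-axis at y ∈ {-1, 0}; one x-axis crossing is at x = 0.
Fitting integer coefficients to these (and the overall shape) gives p.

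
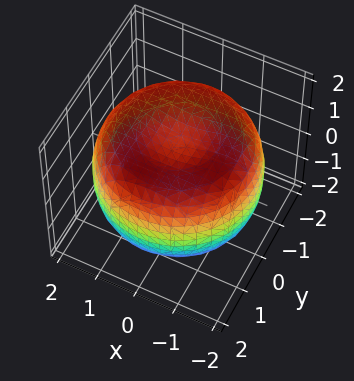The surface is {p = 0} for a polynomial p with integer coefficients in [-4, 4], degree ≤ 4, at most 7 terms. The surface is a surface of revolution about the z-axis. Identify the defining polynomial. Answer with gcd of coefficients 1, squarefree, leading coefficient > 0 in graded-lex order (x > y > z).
x^4 + 2*x^2*y^2 + y^4 - 3*x^2 - 3*y^2 + 3*z^2 - 3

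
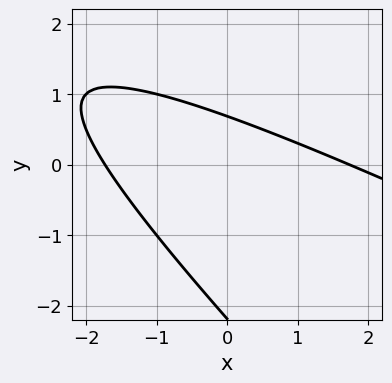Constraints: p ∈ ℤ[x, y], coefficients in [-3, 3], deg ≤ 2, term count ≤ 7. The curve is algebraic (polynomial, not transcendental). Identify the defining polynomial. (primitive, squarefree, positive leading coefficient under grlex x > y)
x^2 + 3*x*y + 2*y^2 + 3*y - 3

Degree: no degree-1 curve has this shape, so deg p = 2.
Matching integer coefficients to the picture gives p.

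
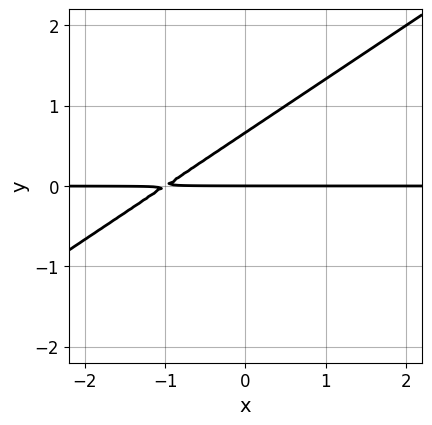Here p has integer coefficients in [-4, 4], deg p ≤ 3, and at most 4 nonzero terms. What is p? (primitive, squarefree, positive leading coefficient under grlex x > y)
First, the degree is 2 — no degree-1 curve has this shape.
Then, from the axis intercepts and sections: one y-axis crossing is at y = 0; every point of the x-axis in the box is on the curve.
Finally, these observations pin down the coefficients.

2*x*y - 3*y^2 + 2*y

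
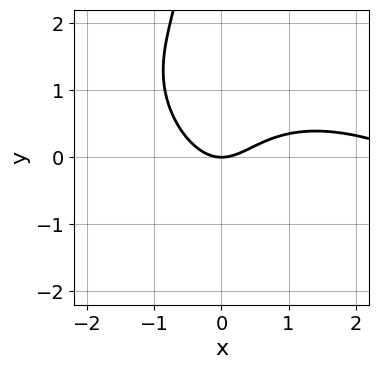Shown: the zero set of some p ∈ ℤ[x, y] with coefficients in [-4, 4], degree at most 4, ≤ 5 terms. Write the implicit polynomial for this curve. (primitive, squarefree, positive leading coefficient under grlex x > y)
x^3 + 2*x^2*y + 2*x*y^2 - 3*x^2 + 3*y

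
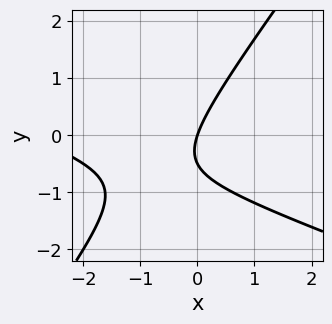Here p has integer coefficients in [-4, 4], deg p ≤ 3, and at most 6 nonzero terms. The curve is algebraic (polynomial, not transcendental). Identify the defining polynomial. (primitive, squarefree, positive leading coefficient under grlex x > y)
First, degree: no degree-1 curve has this shape, so deg p = 2.
Then, observable constraints: one y-axis crossing is at y = 0; one x-axis crossing is at x = 0.
Finally, putting this together gives p.

x^2 + 2*x*y - 2*y^2 + 3*x - y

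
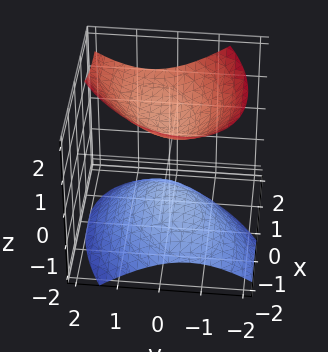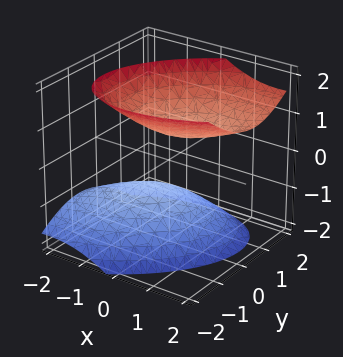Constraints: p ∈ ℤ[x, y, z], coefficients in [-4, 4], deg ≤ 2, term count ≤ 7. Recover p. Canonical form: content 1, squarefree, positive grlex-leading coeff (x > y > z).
2*x^2 - 2*x*y - 2*x*z + 3*y^2 - 3*z^2 + 2

(a) I count 2 distinct pieces. They look like related sheets of one shape, so recover p as a whole.
(b) The degree is 2 — no degree-1 surface has this shape.
(c) Observable constraints: it misses every integer gridline on the x-axis; the surface avoids every integer y-axis point in the box.
(d) These observations pin down the coefficients.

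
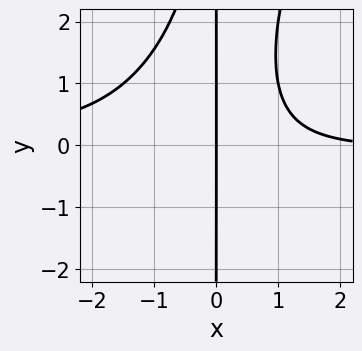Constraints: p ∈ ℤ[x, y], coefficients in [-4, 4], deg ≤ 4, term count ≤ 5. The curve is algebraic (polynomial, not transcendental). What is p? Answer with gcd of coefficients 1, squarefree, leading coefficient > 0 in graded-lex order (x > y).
2*x^3*y - x^2*y^2 + x^2*y + x^2 - 3*x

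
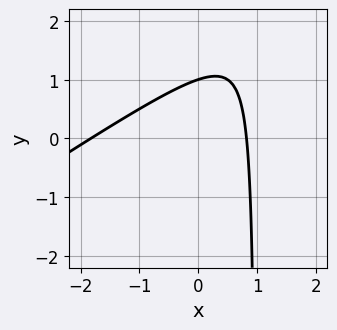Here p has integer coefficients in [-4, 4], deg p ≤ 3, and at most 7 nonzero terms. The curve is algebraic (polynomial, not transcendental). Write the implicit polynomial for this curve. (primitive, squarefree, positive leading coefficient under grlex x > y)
1. Degree: a generic line meets the curve in up to 2 points, so deg p = 2.
2. Reading off the gridlines: one y-axis crossing is at y = 1.
3. Matching integer coefficients to the picture gives p.

2*x^2 - 3*x*y + 2*x + 3*y - 3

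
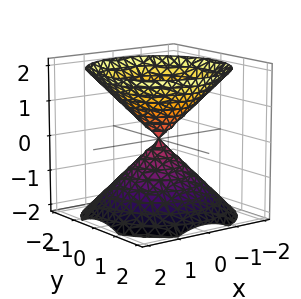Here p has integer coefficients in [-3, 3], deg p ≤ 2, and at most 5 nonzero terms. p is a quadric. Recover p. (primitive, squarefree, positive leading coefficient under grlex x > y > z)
x^2 + y^2 - z^2

1. There are 2 components. They look like related sheets of one shape, so recover p as a whole.
2. deg p = 2. A double cone through the origin; a quadric.
3. Symmetry: every cross-section ⟂ z is a circle, so x, y appear only via x² + y²; the z ↦ −z reflection is a symmetry, so z appears only in even powers.
4. Against the integer gridlines: a circular section at z = 1 has radius exactly 1; it crosses the x-axis at the gridline x = 0; it meets the z-axis at z = 0 (among the integer gridlines); it meets the y-axis at y = 0 (among the integer gridlines).
5. Putting this together gives p.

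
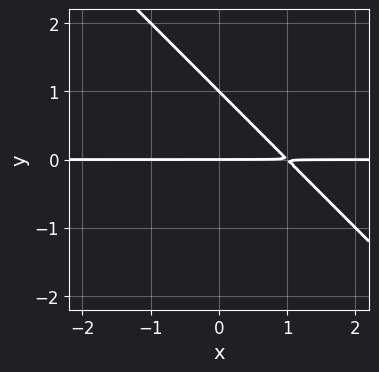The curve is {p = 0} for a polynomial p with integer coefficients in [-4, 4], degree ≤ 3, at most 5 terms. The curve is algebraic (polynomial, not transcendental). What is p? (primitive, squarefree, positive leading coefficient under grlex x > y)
x*y + y^2 - y

1. deg p = 2. No degree-1 curve has this shape.
2. From the axis intercepts and sections: the visible x-axis segment lies entirely on the curve; among the integer gridlines, it crosses the y-axis at y ∈ {0, 1}.
3. Solving for integer coefficients yields p as stated.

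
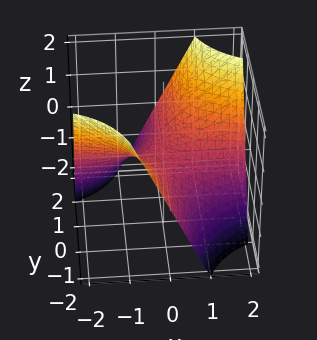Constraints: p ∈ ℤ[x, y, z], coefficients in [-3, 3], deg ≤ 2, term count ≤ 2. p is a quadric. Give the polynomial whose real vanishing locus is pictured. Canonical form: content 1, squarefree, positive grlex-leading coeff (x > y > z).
Degree: a saddle surface; a quadric, so deg p = 2.
Observable constraints: one z-axis crossing is at z = 0; every point of the y-axis in the box is on the surface.
The integer polynomial consistent with all of this is the stated p.

x*y - z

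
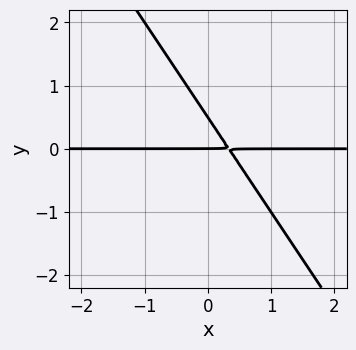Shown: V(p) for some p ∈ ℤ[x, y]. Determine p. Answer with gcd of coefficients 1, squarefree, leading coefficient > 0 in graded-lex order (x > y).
3*x*y + 2*y^2 - y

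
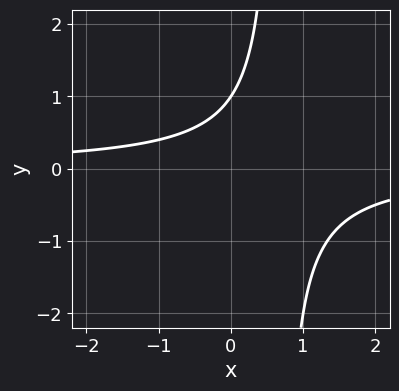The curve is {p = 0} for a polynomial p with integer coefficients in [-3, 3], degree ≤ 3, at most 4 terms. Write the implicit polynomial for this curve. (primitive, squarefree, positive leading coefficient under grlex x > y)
First, the degree is 2 — no degree-1 curve has this shape.
Then, against the integer gridlines: the curve avoids every integer x-axis point in the box; it meets the y-axis at y = 1 (among the integer gridlines).
Finally, matching integer coefficients to the picture gives p.

3*x*y - 2*y + 2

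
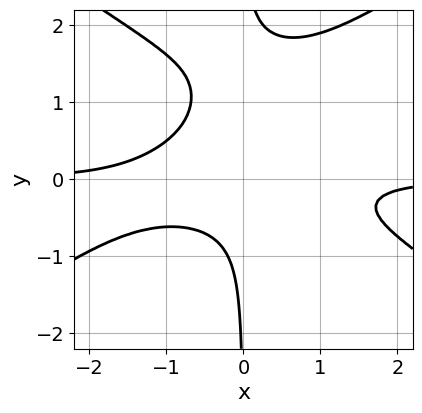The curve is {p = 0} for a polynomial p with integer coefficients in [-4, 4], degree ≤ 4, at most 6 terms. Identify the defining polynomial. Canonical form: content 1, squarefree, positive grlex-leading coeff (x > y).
1. deg p = 4. No degree-3 curve has this shape.
2. From the visible intercepts: it misses every integer gridline on the x-axis; no y-intercept at any integer in the box.
3. Matching integer coefficients to the picture gives p.

x^3*y - 2*x*y^3 + 3*x*y^2 + 1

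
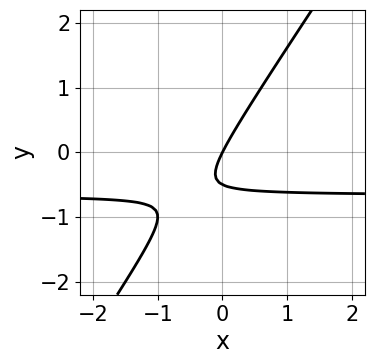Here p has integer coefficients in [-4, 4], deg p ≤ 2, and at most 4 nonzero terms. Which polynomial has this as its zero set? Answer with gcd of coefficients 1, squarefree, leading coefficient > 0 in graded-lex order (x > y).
3*x*y - 2*y^2 + 2*x - y

1. deg p = 2.
2. Reading off the gridlines: it crosses the y-axis at the gridline y = 0; it meets the x-axis at x = 0 (among the integer gridlines).
3. Solving for integer coefficients yields p as stated.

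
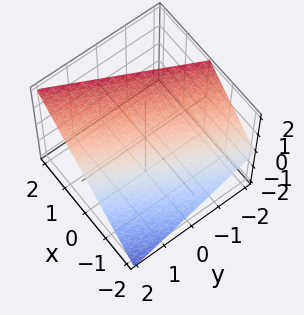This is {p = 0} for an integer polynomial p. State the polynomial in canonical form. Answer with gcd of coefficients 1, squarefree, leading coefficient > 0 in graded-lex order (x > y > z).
1. deg p = 1. The surface is flat (a plane).
2. From the visible intercepts: it crosses the y-axis at the gridline y = 2; one x-axis crossing is at x = -1; it meets the z-axis at z = 1 (among the integer gridlines).
3. Fitting integer coefficients to these (and the overall shape) gives p.

2*x - y - 2*z + 2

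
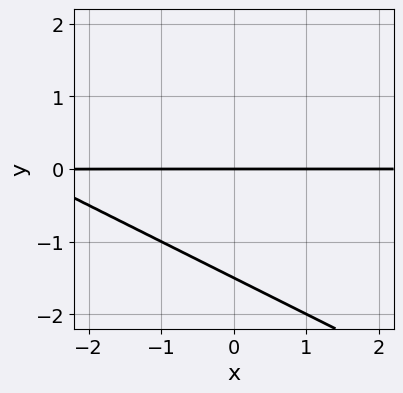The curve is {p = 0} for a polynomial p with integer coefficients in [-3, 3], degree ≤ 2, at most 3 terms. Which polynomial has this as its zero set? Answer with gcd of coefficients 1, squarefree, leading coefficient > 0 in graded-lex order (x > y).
1. deg p = 2.
2. From the visible intercepts: the visible x-axis segment lies entirely on the curve; it crosses the y-axis at the gridline y = 0.
3. Assembling these constraints gives the stated polynomial.

x*y + 2*y^2 + 3*y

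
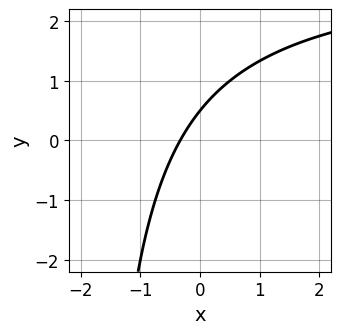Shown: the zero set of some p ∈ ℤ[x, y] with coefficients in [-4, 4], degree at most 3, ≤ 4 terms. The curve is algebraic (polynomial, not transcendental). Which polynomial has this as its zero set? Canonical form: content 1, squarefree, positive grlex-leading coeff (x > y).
1. Degree: a generic line meets the curve in up to 2 points, so deg p = 2.
2. Putting this together gives p.

x*y - 3*x + 2*y - 1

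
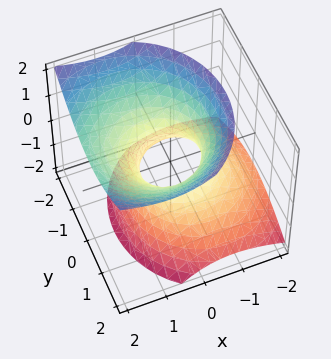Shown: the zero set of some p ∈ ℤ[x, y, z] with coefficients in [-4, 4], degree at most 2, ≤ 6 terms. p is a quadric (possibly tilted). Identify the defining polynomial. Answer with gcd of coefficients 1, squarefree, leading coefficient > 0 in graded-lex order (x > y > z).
3*x^2 - 3*x*z + 3*y^2 - 3*z^2 - 2

Degree: a generic line meets the surface in up to 2 points, so deg p = 2.
Against the integer gridlines: no z-intercept at any integer in the box.
Together with the visible shape, these determine p as stated.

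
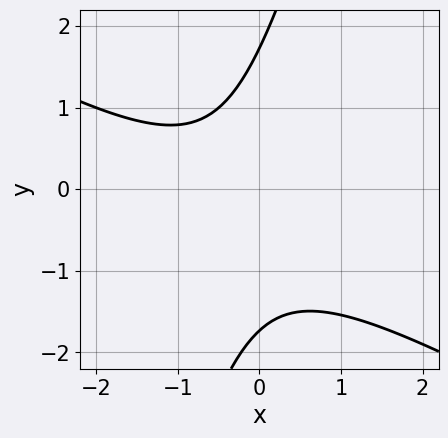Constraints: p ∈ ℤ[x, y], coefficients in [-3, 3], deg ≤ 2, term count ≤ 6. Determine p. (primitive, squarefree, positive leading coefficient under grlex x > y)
2*x^2 + 3*x*y - y^2 + 2*x + 3

1. The degree is 2 — a generic line meets the curve in up to 2 points.
2. From the axis intercepts and sections: no x-intercept at any integer in the box.
3. Matching integer coefficients to the picture gives p.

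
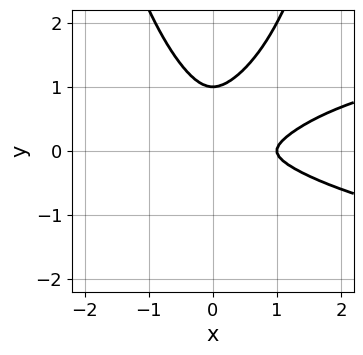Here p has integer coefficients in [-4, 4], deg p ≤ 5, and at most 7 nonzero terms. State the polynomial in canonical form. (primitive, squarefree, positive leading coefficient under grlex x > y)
2*x^2*y^2 - x^3 - 2*y^3 + x^2 + 2*y^2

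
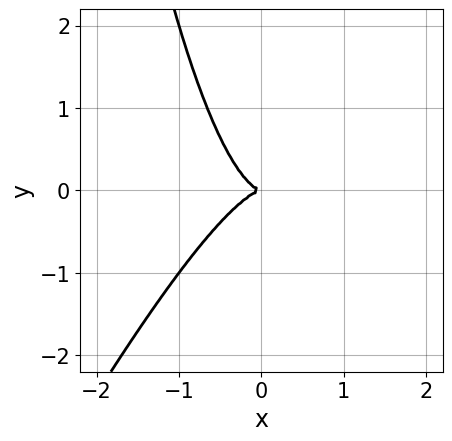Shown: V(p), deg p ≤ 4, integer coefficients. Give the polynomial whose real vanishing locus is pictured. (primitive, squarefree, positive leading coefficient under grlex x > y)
2*x^3 - x^2*y + y^2

(a) The degree is 3 — no degree-2 curve has this shape.
(b) From the axis intercepts and sections: it crosses the x-axis at the gridline x = 0; one y-axis crossing is at y = 0.
(c) Fitting integer coefficients to these (and the overall shape) gives p.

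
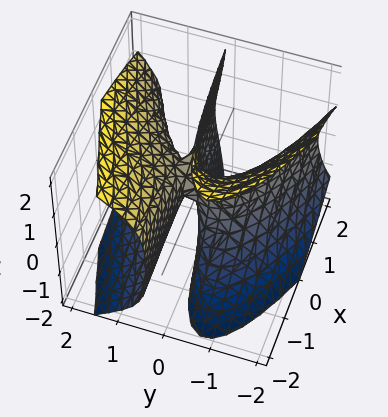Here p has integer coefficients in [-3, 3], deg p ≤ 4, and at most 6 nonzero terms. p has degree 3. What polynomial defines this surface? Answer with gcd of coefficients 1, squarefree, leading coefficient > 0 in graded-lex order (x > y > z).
2*y^3 - 2*y*z^2 - 3*x*y + x

1. The degree is 3 — no degree-2 surface has this shape.
2. Observable constraints: every point of the z-axis in the box is on the surface; one x-axis crossing is at x = 0.
3. Assembling these constraints gives the stated polynomial.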